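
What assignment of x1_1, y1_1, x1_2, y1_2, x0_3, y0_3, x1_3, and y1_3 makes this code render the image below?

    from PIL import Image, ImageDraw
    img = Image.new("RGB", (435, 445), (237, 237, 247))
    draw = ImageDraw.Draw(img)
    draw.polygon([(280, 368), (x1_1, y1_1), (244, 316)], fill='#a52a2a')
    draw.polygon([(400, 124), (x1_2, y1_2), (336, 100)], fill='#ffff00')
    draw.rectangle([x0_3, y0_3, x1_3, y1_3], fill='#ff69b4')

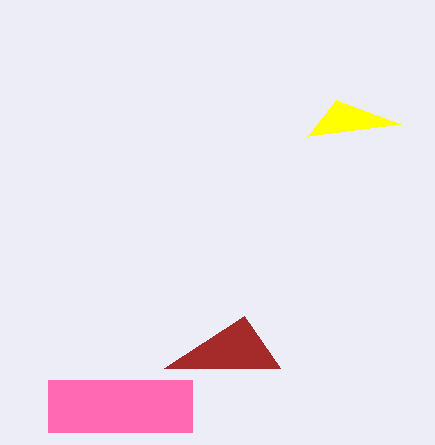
x1_1 = 164; y1_1 = 368; x1_2 = 308; y1_2 = 136; x0_3 = 48; y0_3 = 380; x1_3 = 192; y1_3 = 432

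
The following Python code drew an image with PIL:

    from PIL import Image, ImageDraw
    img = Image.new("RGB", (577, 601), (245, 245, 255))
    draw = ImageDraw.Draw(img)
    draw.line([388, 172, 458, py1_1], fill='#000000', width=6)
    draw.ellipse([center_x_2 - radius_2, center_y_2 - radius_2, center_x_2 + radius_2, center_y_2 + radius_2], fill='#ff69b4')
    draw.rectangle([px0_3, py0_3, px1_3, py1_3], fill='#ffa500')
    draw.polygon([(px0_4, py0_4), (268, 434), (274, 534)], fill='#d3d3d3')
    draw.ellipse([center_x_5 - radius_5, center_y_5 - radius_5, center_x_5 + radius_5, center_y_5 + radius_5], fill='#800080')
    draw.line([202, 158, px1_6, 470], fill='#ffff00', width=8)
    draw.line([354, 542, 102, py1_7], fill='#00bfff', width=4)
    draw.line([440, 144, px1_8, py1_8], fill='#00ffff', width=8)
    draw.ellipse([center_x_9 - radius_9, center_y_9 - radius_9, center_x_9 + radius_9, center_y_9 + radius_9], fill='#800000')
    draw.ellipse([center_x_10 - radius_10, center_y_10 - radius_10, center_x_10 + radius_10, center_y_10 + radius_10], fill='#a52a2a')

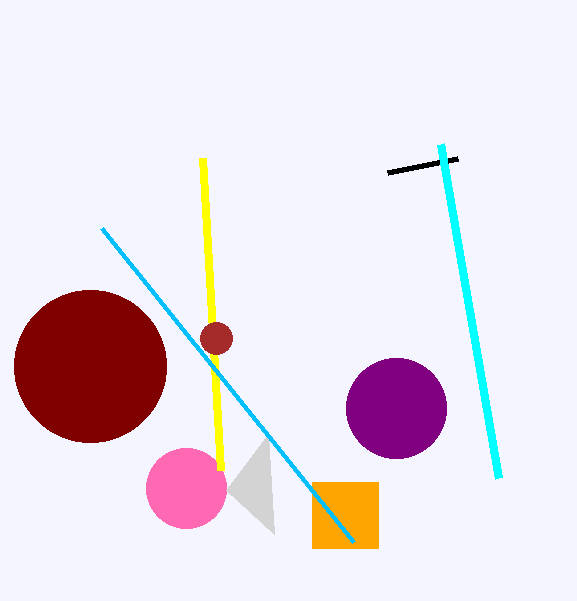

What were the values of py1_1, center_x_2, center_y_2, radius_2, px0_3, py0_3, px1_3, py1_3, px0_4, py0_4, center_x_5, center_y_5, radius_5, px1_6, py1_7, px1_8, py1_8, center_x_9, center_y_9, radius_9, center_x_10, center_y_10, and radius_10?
py1_1 = 158, center_x_2 = 186, center_y_2 = 488, radius_2 = 40, px0_3 = 312, py0_3 = 482, px1_3 = 378, py1_3 = 548, px0_4 = 226, py0_4 = 490, center_x_5 = 396, center_y_5 = 408, radius_5 = 50, px1_6 = 220, py1_7 = 228, px1_8 = 498, py1_8 = 478, center_x_9 = 90, center_y_9 = 366, radius_9 = 76, center_x_10 = 216, center_y_10 = 338, radius_10 = 16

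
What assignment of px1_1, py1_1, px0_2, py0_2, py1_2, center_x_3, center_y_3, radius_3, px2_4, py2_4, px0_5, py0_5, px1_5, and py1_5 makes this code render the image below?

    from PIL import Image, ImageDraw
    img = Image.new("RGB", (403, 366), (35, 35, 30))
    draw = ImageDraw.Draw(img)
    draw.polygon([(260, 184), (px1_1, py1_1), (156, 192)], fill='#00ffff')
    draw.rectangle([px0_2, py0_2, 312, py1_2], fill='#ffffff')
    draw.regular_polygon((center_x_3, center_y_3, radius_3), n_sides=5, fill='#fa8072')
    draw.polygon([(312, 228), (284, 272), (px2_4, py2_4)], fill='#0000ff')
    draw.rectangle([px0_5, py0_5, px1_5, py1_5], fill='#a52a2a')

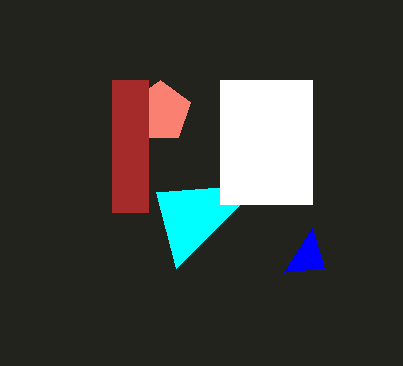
px1_1 = 176, py1_1 = 268, px0_2 = 220, py0_2 = 80, py1_2 = 204, center_x_3 = 160, center_y_3 = 112, radius_3 = 32, px2_4 = 324, py2_4 = 268, px0_5 = 112, py0_5 = 80, px1_5 = 148, py1_5 = 212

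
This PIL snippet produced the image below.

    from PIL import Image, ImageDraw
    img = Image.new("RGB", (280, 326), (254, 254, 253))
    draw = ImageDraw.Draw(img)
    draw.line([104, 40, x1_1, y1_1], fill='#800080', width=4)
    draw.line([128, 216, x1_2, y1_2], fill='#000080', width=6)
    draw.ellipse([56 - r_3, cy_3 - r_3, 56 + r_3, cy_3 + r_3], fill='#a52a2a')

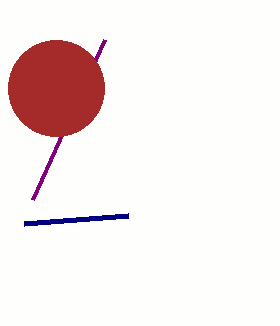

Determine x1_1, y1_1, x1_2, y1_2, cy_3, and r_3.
x1_1 = 32, y1_1 = 200, x1_2 = 24, y1_2 = 224, cy_3 = 88, r_3 = 48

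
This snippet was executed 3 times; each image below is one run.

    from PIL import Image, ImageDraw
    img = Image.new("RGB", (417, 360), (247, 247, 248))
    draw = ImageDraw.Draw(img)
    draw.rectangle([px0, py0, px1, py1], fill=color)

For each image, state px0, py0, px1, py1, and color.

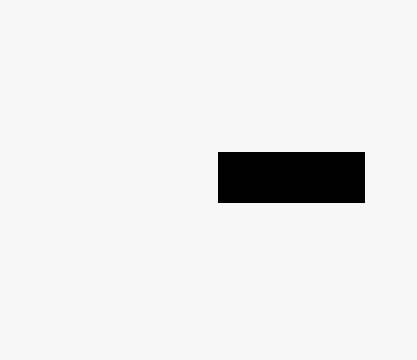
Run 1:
px0 = 218; py0 = 152; px1 = 364; py1 = 202; color = 'black'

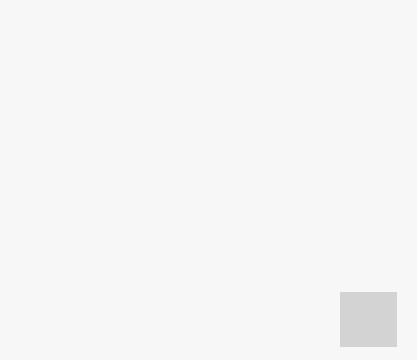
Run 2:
px0 = 340, py0 = 292, px1 = 396, py1 = 346, color = 'lightgray'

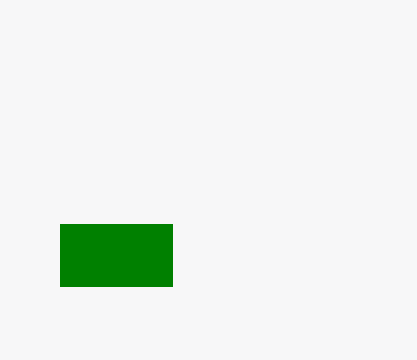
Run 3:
px0 = 60, py0 = 224, px1 = 172, py1 = 286, color = 'green'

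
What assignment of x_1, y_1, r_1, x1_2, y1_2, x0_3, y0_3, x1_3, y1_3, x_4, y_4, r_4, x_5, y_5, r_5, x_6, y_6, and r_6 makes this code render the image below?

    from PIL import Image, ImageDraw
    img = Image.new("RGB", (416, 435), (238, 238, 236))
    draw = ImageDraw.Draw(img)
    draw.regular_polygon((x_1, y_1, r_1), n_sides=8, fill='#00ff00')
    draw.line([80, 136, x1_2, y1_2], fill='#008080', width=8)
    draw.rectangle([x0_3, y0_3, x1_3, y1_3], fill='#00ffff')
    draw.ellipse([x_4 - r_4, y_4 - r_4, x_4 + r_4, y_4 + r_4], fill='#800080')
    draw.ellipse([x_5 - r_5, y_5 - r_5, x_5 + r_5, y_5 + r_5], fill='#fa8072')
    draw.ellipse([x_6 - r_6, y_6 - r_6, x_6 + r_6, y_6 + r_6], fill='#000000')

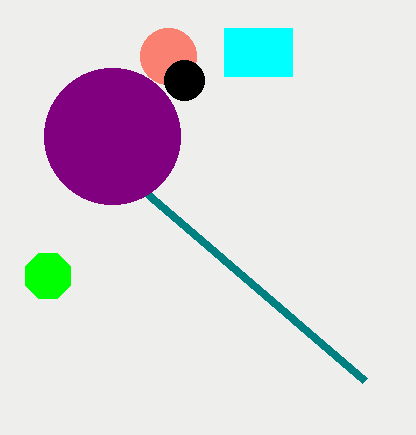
x_1 = 48
y_1 = 276
r_1 = 24
x1_2 = 364
y1_2 = 380
x0_3 = 224
y0_3 = 28
x1_3 = 292
y1_3 = 76
x_4 = 112
y_4 = 136
r_4 = 68
x_5 = 168
y_5 = 56
r_5 = 28
x_6 = 184
y_6 = 80
r_6 = 20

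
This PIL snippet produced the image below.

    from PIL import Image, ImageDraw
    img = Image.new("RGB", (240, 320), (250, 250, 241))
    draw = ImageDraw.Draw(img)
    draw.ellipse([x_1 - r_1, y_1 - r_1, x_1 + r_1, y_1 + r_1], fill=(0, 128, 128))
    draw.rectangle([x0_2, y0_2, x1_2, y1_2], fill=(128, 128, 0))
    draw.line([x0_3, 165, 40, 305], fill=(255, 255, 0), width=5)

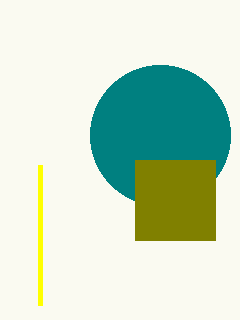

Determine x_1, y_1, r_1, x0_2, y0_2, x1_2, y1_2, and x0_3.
x_1 = 160
y_1 = 135
r_1 = 70
x0_2 = 135
y0_2 = 160
x1_2 = 215
y1_2 = 240
x0_3 = 40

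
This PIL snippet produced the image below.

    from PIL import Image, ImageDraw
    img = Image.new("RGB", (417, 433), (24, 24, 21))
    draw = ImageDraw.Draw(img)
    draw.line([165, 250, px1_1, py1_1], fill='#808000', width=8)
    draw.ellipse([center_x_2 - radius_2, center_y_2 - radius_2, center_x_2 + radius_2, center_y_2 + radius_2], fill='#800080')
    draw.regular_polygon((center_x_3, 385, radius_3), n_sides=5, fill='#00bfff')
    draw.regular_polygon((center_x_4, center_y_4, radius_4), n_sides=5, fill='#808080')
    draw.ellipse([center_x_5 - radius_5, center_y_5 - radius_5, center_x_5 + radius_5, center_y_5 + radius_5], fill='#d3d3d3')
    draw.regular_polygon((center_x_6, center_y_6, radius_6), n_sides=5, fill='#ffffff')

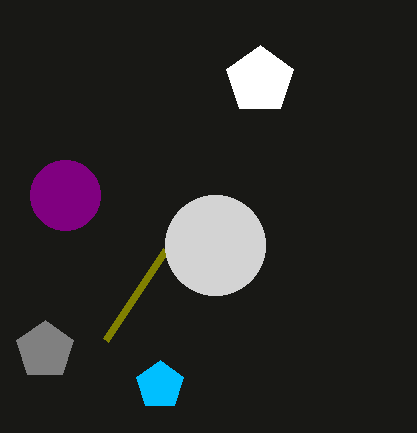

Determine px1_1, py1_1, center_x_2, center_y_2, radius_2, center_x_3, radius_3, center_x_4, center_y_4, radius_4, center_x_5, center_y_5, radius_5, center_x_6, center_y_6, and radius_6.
px1_1 = 105; py1_1 = 340; center_x_2 = 65; center_y_2 = 195; radius_2 = 35; center_x_3 = 160; radius_3 = 25; center_x_4 = 45; center_y_4 = 350; radius_4 = 30; center_x_5 = 215; center_y_5 = 245; radius_5 = 50; center_x_6 = 260; center_y_6 = 80; radius_6 = 35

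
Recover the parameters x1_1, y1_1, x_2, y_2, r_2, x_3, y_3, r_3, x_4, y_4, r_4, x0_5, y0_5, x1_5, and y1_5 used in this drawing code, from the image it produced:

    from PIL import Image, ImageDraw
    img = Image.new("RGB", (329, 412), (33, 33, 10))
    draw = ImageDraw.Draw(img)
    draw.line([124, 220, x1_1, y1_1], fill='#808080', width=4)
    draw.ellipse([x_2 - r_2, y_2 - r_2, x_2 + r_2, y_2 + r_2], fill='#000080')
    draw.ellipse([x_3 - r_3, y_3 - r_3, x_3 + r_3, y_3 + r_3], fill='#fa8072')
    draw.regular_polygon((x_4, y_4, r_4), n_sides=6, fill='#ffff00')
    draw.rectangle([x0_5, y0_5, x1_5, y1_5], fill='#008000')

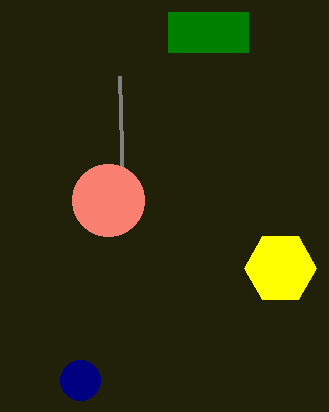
x1_1 = 120; y1_1 = 76; x_2 = 80; y_2 = 380; r_2 = 20; x_3 = 108; y_3 = 200; r_3 = 36; x_4 = 280; y_4 = 268; r_4 = 36; x0_5 = 168; y0_5 = 12; x1_5 = 248; y1_5 = 52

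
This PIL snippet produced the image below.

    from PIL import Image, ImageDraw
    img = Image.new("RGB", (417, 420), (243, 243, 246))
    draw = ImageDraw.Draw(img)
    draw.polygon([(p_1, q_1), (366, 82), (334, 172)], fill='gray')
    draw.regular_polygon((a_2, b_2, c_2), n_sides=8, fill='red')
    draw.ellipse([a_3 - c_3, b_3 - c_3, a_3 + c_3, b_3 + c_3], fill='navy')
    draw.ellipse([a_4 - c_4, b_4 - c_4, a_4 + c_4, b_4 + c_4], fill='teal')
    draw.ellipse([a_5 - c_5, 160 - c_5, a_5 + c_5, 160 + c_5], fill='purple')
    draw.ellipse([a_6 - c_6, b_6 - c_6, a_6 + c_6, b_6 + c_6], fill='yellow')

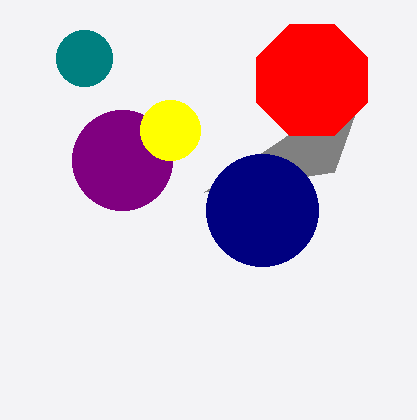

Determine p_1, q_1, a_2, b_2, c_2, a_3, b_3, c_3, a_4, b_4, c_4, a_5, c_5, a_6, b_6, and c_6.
p_1 = 204, q_1 = 192, a_2 = 312, b_2 = 80, c_2 = 60, a_3 = 262, b_3 = 210, c_3 = 56, a_4 = 84, b_4 = 58, c_4 = 28, a_5 = 122, c_5 = 50, a_6 = 170, b_6 = 130, c_6 = 30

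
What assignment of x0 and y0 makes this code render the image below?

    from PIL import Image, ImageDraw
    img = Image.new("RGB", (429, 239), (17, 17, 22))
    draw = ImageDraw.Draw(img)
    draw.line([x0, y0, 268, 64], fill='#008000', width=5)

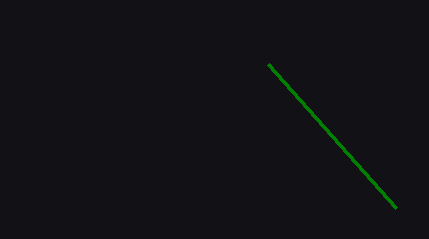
x0 = 396, y0 = 208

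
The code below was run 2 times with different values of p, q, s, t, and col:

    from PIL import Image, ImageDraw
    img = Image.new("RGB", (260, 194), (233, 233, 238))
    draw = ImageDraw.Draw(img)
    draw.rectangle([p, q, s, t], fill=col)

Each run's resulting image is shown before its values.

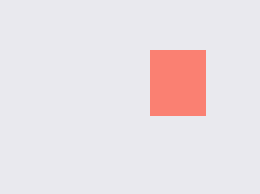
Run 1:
p = 150
q = 50
s = 205
t = 115
col = 'salmon'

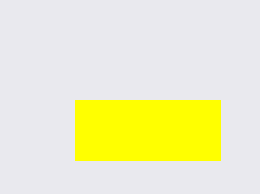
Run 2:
p = 75, q = 100, s = 220, t = 160, col = 'yellow'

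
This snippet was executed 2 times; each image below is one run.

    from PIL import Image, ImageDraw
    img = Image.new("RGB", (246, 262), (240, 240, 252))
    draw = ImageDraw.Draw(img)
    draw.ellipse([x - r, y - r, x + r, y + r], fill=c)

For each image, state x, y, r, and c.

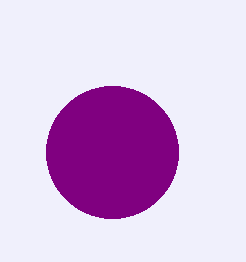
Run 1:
x = 112; y = 152; r = 66; c = 'purple'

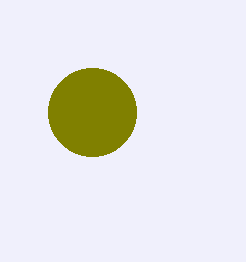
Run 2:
x = 92, y = 112, r = 44, c = 'olive'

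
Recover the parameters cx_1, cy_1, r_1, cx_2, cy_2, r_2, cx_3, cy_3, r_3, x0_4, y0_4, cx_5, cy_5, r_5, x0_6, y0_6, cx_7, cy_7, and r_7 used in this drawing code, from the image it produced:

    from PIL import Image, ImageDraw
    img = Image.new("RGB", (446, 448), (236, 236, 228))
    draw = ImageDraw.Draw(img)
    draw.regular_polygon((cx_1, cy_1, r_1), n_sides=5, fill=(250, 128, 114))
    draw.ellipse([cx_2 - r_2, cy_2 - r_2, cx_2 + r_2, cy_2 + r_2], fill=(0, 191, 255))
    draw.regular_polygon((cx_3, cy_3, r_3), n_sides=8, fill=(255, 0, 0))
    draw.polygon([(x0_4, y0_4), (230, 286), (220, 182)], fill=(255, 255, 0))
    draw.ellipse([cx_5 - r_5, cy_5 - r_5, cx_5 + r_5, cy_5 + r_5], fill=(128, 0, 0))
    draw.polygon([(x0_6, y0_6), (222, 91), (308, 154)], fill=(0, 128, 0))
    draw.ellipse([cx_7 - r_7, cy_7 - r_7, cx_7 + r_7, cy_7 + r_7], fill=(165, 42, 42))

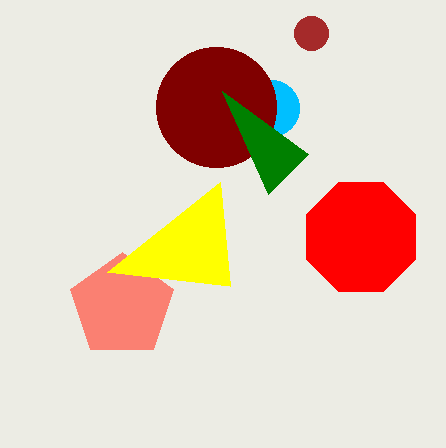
cx_1 = 122
cy_1 = 306
r_1 = 54
cx_2 = 271
cy_2 = 108
r_2 = 28
cx_3 = 361
cy_3 = 237
r_3 = 59
x0_4 = 107
y0_4 = 272
cx_5 = 216
cy_5 = 107
r_5 = 60
x0_6 = 268
y0_6 = 194
cx_7 = 311
cy_7 = 33
r_7 = 17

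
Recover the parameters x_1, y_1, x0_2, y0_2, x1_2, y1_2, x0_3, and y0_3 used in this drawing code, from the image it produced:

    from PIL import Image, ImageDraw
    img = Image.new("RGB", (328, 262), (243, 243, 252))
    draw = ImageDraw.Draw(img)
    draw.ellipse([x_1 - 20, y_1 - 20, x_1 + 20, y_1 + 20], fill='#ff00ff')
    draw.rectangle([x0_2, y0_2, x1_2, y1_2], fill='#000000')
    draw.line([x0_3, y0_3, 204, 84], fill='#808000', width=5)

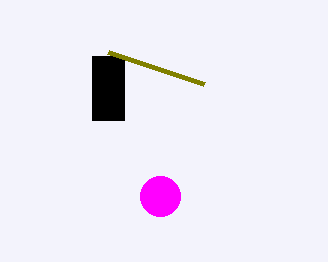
x_1 = 160
y_1 = 196
x0_2 = 92
y0_2 = 56
x1_2 = 124
y1_2 = 120
x0_3 = 108
y0_3 = 52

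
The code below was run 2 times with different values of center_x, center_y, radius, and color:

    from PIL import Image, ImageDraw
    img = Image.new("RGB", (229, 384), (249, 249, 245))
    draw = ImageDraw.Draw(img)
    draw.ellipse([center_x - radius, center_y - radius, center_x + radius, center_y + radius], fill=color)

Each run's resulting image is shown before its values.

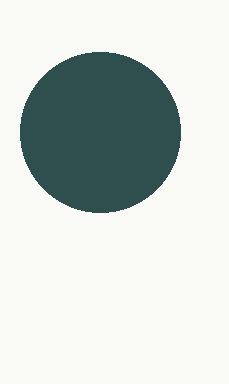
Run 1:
center_x = 100, center_y = 132, radius = 80, color = 'darkslategray'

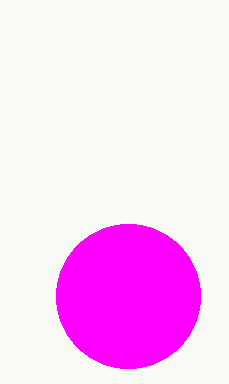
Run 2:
center_x = 128, center_y = 296, radius = 72, color = 'magenta'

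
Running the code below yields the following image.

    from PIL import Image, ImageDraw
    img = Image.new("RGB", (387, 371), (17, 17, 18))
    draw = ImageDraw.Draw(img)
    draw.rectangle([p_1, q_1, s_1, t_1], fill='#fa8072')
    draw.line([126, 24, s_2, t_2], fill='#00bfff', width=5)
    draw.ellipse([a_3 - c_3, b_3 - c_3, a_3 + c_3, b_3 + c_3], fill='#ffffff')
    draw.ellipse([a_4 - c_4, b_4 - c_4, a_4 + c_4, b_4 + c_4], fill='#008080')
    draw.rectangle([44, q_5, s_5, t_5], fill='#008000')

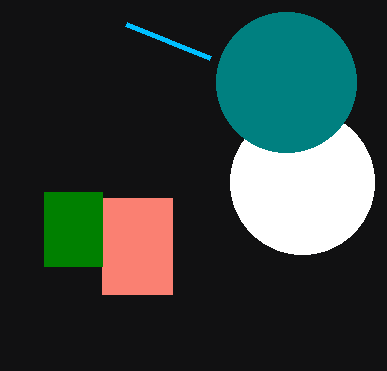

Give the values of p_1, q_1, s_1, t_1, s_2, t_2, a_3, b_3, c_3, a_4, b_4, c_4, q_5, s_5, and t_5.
p_1 = 102
q_1 = 198
s_1 = 172
t_1 = 294
s_2 = 210
t_2 = 58
a_3 = 302
b_3 = 182
c_3 = 72
a_4 = 286
b_4 = 82
c_4 = 70
q_5 = 192
s_5 = 102
t_5 = 266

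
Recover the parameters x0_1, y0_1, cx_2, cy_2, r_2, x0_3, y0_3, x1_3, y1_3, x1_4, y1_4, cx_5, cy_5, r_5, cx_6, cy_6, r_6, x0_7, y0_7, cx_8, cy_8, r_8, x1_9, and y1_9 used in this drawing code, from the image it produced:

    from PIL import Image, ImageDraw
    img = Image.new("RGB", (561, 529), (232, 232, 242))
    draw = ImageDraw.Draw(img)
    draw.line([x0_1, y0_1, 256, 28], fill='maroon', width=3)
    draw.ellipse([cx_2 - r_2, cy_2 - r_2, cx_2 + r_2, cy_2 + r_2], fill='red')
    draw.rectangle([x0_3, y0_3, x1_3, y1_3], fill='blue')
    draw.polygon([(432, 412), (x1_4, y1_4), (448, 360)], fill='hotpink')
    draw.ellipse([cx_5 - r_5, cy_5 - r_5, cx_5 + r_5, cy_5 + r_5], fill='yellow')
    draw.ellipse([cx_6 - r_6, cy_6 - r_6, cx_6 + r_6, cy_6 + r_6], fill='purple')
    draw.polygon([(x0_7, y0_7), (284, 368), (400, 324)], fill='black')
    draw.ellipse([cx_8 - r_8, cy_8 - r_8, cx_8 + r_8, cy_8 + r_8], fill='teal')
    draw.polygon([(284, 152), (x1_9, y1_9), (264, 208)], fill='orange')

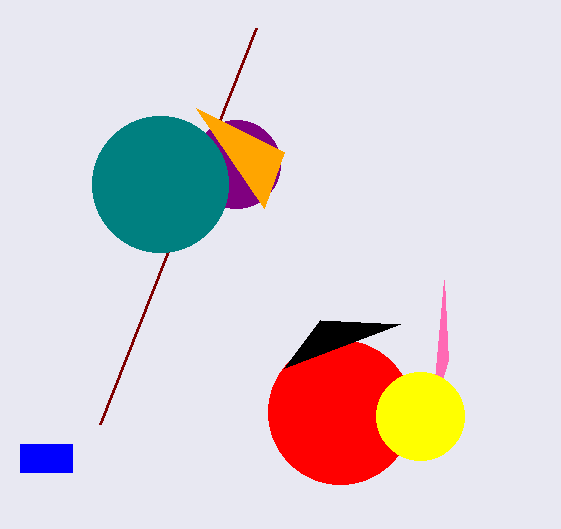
x0_1 = 100; y0_1 = 424; cx_2 = 340; cy_2 = 412; r_2 = 72; x0_3 = 20; y0_3 = 444; x1_3 = 72; y1_3 = 472; x1_4 = 444; y1_4 = 280; cx_5 = 420; cy_5 = 416; r_5 = 44; cx_6 = 236; cy_6 = 164; r_6 = 44; x0_7 = 320; y0_7 = 320; cx_8 = 160; cy_8 = 184; r_8 = 68; x1_9 = 196; y1_9 = 108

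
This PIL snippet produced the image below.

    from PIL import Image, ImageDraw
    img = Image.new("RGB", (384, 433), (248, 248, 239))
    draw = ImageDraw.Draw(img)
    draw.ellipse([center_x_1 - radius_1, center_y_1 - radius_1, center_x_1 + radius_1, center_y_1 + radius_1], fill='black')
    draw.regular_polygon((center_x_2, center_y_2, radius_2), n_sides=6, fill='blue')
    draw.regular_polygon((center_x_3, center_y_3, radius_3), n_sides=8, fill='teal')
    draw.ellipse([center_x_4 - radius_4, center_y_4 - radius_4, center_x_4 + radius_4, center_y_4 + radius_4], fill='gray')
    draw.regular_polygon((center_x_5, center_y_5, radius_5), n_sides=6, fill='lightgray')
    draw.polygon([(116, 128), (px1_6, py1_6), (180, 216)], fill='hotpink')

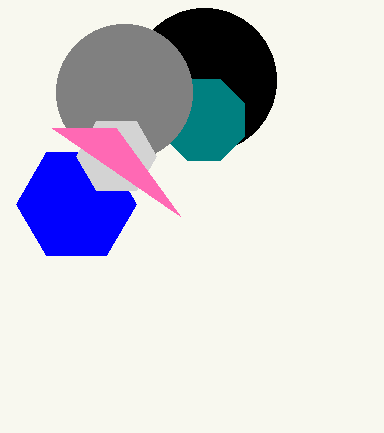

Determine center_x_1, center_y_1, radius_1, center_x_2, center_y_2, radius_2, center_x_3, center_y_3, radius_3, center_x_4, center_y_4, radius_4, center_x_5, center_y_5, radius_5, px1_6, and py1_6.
center_x_1 = 204
center_y_1 = 80
radius_1 = 72
center_x_2 = 76
center_y_2 = 204
radius_2 = 60
center_x_3 = 204
center_y_3 = 120
radius_3 = 44
center_x_4 = 124
center_y_4 = 92
radius_4 = 68
center_x_5 = 116
center_y_5 = 156
radius_5 = 40
px1_6 = 52
py1_6 = 128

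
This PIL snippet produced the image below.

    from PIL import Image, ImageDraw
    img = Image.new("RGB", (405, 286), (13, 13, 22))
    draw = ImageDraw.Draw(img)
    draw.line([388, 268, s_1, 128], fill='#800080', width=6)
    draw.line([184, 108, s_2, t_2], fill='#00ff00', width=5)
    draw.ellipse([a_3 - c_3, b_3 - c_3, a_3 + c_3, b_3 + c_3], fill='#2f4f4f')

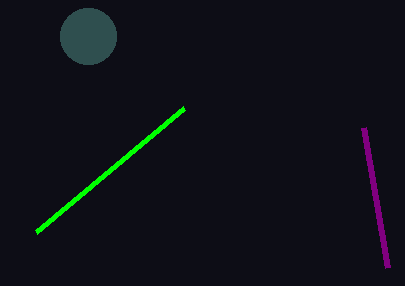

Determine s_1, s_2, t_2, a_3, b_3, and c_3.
s_1 = 364
s_2 = 36
t_2 = 232
a_3 = 88
b_3 = 36
c_3 = 28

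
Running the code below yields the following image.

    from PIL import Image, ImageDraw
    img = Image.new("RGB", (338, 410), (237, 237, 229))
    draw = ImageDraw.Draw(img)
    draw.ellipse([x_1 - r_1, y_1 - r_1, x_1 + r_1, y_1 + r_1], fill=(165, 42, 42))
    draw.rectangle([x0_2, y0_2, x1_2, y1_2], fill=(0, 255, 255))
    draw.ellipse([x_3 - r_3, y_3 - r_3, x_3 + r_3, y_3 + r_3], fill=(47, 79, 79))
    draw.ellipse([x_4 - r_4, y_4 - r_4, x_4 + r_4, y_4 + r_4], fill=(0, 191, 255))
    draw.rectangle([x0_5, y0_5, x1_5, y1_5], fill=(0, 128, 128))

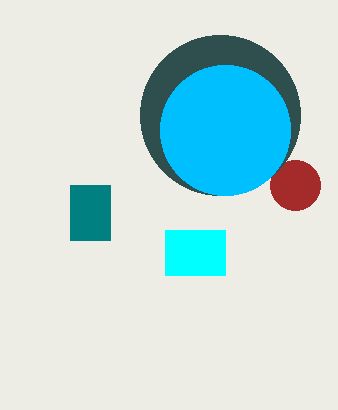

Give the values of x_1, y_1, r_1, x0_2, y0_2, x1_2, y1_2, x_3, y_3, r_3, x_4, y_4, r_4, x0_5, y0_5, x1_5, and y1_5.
x_1 = 295
y_1 = 185
r_1 = 25
x0_2 = 165
y0_2 = 230
x1_2 = 225
y1_2 = 275
x_3 = 220
y_3 = 115
r_3 = 80
x_4 = 225
y_4 = 130
r_4 = 65
x0_5 = 70
y0_5 = 185
x1_5 = 110
y1_5 = 240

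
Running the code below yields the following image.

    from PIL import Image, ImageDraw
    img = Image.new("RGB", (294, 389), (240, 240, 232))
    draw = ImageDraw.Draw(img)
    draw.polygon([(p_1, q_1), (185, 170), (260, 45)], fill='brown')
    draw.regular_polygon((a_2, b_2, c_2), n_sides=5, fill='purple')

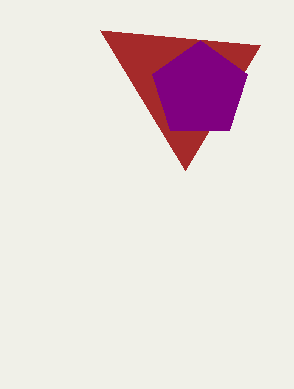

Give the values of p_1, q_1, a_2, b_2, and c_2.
p_1 = 100
q_1 = 30
a_2 = 200
b_2 = 90
c_2 = 50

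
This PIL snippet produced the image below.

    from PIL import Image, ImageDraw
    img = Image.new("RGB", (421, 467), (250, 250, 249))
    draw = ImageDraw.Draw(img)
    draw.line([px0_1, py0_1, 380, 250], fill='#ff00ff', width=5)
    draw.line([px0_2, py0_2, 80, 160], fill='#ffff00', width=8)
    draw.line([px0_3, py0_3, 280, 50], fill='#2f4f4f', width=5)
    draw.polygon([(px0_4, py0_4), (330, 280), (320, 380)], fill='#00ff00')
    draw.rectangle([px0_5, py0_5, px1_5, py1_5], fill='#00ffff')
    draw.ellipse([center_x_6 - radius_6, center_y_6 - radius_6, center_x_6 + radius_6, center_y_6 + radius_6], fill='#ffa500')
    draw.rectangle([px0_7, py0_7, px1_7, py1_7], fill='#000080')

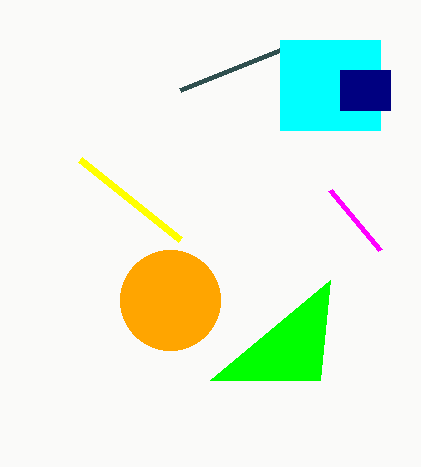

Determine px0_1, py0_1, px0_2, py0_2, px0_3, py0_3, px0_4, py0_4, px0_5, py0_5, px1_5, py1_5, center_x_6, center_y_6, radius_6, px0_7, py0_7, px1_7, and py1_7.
px0_1 = 330; py0_1 = 190; px0_2 = 180; py0_2 = 240; px0_3 = 180; py0_3 = 90; px0_4 = 210; py0_4 = 380; px0_5 = 280; py0_5 = 40; px1_5 = 380; py1_5 = 130; center_x_6 = 170; center_y_6 = 300; radius_6 = 50; px0_7 = 340; py0_7 = 70; px1_7 = 390; py1_7 = 110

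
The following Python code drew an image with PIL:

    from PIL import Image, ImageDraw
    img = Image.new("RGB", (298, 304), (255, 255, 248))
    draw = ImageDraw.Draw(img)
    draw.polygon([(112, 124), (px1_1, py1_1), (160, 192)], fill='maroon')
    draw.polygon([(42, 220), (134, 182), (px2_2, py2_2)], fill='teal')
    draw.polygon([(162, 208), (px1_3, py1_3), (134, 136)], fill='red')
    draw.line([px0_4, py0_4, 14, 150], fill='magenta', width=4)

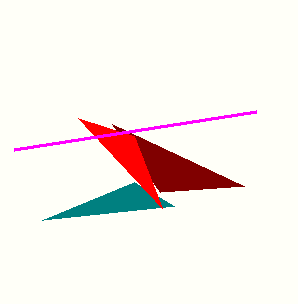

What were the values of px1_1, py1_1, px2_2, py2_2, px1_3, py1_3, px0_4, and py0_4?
px1_1 = 244
py1_1 = 186
px2_2 = 174
py2_2 = 206
px1_3 = 78
py1_3 = 118
px0_4 = 256
py0_4 = 112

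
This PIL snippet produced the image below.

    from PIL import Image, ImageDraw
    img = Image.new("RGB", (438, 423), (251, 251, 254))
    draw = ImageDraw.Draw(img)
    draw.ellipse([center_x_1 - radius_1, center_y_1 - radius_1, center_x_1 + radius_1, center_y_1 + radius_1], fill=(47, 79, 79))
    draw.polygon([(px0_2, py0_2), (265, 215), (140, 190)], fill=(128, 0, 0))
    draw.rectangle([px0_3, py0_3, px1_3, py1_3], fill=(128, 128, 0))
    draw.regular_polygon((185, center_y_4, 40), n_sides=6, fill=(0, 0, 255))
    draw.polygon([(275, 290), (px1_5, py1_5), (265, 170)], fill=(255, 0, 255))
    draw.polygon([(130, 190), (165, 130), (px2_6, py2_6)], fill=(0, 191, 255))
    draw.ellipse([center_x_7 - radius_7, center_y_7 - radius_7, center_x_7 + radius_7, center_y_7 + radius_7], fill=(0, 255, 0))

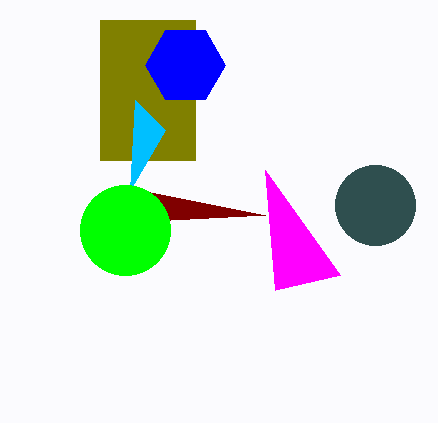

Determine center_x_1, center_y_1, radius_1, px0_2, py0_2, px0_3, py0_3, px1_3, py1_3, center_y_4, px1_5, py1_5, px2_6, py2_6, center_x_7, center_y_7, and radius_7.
center_x_1 = 375, center_y_1 = 205, radius_1 = 40, px0_2 = 170, py0_2 = 220, px0_3 = 100, py0_3 = 20, px1_3 = 195, py1_3 = 160, center_y_4 = 65, px1_5 = 340, py1_5 = 275, px2_6 = 135, py2_6 = 100, center_x_7 = 125, center_y_7 = 230, radius_7 = 45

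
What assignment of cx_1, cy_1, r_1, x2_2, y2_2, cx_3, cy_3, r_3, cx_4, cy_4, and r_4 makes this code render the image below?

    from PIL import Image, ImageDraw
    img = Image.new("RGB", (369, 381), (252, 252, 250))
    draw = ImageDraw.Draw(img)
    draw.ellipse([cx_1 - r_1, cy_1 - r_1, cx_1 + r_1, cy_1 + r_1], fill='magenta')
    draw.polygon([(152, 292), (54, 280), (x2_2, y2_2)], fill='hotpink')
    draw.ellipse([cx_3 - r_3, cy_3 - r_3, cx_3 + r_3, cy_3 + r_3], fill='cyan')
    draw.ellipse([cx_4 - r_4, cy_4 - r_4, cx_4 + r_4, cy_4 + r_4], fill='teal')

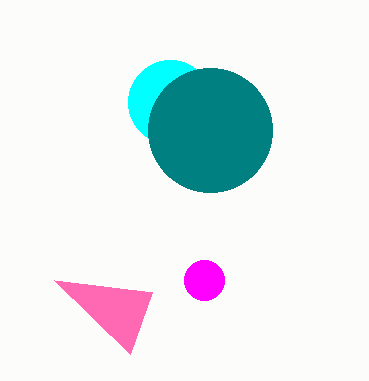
cx_1 = 204, cy_1 = 280, r_1 = 20, x2_2 = 130, y2_2 = 354, cx_3 = 170, cy_3 = 102, r_3 = 42, cx_4 = 210, cy_4 = 130, r_4 = 62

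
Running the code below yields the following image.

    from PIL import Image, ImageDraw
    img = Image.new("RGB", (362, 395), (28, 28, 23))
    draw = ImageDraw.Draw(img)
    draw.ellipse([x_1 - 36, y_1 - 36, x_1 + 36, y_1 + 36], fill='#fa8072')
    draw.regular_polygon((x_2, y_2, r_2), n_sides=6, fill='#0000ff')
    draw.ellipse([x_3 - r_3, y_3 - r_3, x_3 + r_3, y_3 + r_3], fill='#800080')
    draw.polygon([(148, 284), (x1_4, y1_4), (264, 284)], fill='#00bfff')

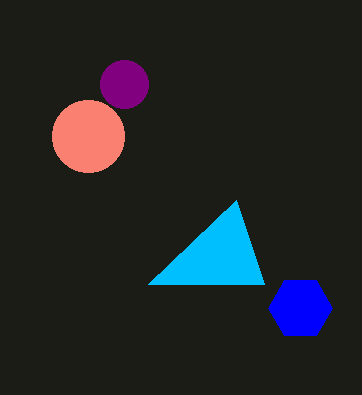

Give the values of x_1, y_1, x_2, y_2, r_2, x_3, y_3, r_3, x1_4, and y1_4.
x_1 = 88
y_1 = 136
x_2 = 300
y_2 = 308
r_2 = 32
x_3 = 124
y_3 = 84
r_3 = 24
x1_4 = 236
y1_4 = 200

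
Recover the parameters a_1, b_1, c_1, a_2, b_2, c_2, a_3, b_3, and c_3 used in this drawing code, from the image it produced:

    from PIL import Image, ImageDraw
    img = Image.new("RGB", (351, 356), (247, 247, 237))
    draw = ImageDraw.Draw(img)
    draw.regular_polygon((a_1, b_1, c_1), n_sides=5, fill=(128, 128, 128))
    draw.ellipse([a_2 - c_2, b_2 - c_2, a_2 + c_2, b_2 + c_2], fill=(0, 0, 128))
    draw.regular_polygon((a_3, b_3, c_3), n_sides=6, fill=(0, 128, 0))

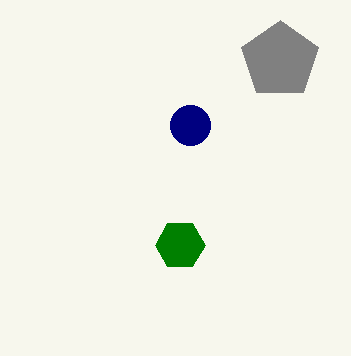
a_1 = 280; b_1 = 60; c_1 = 40; a_2 = 190; b_2 = 125; c_2 = 20; a_3 = 180; b_3 = 245; c_3 = 25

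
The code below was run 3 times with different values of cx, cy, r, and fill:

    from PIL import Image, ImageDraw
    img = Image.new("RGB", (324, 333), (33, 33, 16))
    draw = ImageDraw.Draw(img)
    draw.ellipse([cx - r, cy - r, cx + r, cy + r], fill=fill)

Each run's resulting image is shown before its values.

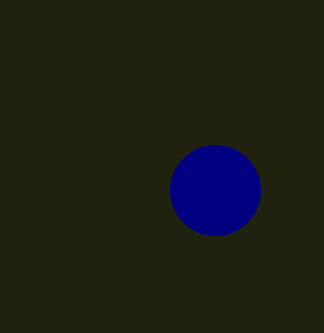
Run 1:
cx = 215; cy = 190; r = 45; fill = 'navy'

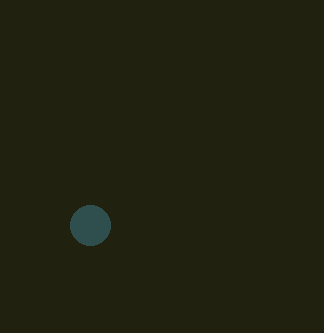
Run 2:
cx = 90
cy = 225
r = 20
fill = 'darkslategray'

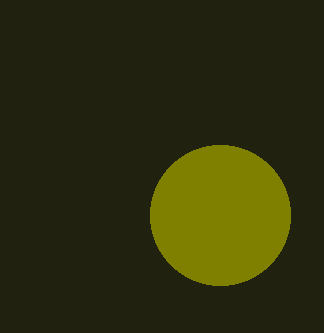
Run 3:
cx = 220
cy = 215
r = 70
fill = 'olive'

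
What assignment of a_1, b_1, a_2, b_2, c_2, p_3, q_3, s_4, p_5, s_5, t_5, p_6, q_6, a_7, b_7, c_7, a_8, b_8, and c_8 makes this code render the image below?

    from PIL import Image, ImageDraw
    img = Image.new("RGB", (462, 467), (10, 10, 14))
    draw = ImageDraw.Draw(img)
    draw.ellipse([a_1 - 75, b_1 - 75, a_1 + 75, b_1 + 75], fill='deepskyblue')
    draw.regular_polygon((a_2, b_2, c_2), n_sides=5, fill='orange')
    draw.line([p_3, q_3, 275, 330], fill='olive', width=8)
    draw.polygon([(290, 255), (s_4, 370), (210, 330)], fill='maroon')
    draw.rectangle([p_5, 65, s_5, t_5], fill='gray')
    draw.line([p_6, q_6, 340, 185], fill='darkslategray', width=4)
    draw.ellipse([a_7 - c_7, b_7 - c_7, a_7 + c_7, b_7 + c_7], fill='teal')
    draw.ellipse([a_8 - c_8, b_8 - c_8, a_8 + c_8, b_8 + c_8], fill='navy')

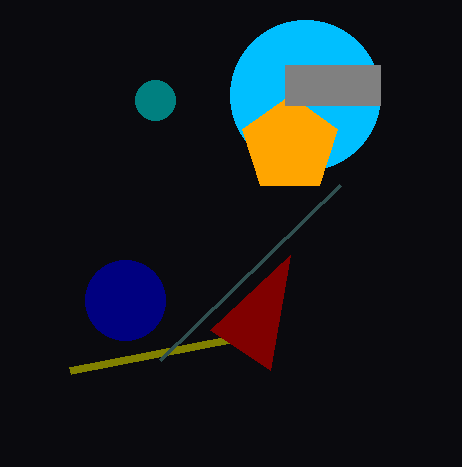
a_1 = 305; b_1 = 95; a_2 = 290; b_2 = 145; c_2 = 50; p_3 = 70; q_3 = 370; s_4 = 270; p_5 = 285; s_5 = 380; t_5 = 105; p_6 = 160; q_6 = 360; a_7 = 155; b_7 = 100; c_7 = 20; a_8 = 125; b_8 = 300; c_8 = 40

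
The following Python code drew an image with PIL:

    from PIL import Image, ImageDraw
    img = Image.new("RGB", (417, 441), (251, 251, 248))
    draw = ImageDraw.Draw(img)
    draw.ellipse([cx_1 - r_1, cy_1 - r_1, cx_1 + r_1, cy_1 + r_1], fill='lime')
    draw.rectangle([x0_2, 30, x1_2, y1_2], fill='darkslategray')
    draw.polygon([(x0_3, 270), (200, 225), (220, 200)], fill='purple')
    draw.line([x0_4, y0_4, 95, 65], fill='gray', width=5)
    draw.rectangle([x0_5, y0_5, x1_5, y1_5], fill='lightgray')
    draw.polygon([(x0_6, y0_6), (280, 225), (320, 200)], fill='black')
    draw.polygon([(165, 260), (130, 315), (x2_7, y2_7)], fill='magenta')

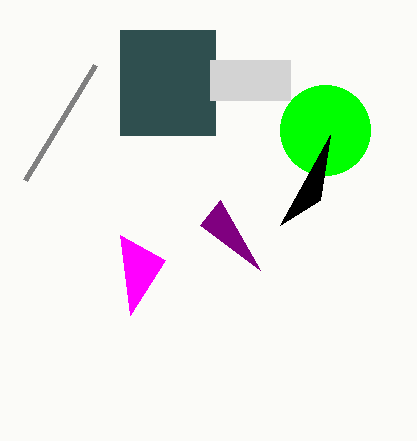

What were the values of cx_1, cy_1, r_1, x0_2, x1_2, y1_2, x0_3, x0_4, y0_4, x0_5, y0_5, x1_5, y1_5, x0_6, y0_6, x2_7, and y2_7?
cx_1 = 325, cy_1 = 130, r_1 = 45, x0_2 = 120, x1_2 = 215, y1_2 = 135, x0_3 = 260, x0_4 = 25, y0_4 = 180, x0_5 = 210, y0_5 = 60, x1_5 = 290, y1_5 = 100, x0_6 = 330, y0_6 = 135, x2_7 = 120, y2_7 = 235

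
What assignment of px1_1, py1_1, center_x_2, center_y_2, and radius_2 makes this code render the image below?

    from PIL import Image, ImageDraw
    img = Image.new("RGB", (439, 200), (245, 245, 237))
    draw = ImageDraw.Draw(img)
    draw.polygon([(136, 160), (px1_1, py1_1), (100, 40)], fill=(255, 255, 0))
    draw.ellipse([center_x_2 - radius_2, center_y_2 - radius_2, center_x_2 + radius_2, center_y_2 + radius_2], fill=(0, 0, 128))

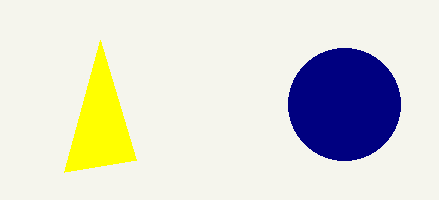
px1_1 = 64, py1_1 = 172, center_x_2 = 344, center_y_2 = 104, radius_2 = 56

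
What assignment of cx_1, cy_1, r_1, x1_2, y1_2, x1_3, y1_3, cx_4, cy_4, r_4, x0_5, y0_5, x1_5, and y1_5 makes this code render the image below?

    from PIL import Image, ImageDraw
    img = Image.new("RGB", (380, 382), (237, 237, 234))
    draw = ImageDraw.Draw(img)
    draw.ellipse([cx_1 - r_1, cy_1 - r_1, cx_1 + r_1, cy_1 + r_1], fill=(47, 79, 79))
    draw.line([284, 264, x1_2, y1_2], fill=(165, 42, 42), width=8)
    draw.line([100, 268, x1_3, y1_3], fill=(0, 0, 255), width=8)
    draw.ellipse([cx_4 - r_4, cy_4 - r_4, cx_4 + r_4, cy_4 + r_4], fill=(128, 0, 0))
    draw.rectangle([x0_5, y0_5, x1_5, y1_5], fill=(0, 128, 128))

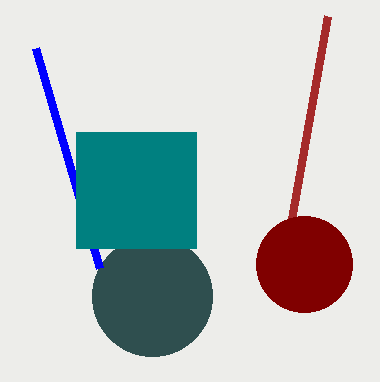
cx_1 = 152
cy_1 = 296
r_1 = 60
x1_2 = 328
y1_2 = 16
x1_3 = 36
y1_3 = 48
cx_4 = 304
cy_4 = 264
r_4 = 48
x0_5 = 76
y0_5 = 132
x1_5 = 196
y1_5 = 248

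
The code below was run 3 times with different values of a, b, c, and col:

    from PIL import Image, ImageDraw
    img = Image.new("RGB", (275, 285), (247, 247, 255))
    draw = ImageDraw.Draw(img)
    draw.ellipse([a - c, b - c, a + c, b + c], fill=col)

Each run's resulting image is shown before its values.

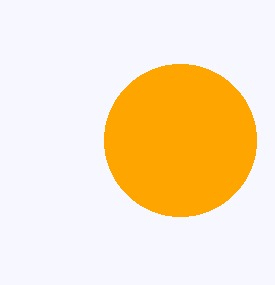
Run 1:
a = 180
b = 140
c = 76
col = 'orange'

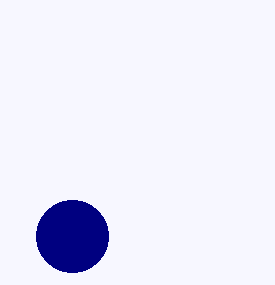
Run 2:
a = 72
b = 236
c = 36
col = 'navy'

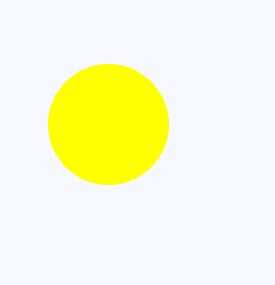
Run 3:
a = 108
b = 124
c = 60
col = 'yellow'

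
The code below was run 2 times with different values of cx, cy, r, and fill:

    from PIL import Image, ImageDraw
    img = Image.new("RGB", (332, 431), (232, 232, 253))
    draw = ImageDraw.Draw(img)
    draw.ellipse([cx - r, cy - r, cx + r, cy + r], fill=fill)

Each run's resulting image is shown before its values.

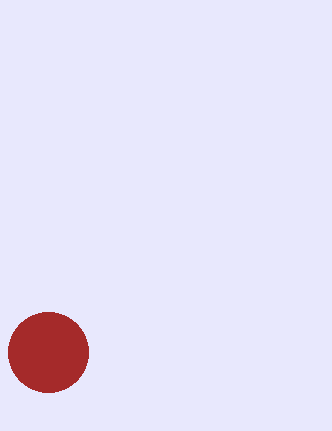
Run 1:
cx = 48
cy = 352
r = 40
fill = 'brown'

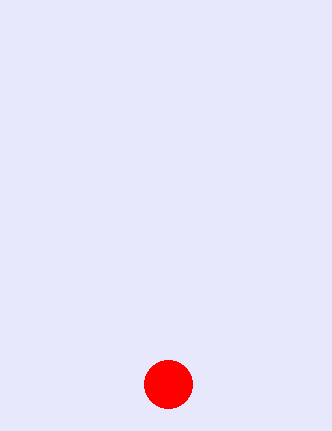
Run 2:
cx = 168
cy = 384
r = 24
fill = 'red'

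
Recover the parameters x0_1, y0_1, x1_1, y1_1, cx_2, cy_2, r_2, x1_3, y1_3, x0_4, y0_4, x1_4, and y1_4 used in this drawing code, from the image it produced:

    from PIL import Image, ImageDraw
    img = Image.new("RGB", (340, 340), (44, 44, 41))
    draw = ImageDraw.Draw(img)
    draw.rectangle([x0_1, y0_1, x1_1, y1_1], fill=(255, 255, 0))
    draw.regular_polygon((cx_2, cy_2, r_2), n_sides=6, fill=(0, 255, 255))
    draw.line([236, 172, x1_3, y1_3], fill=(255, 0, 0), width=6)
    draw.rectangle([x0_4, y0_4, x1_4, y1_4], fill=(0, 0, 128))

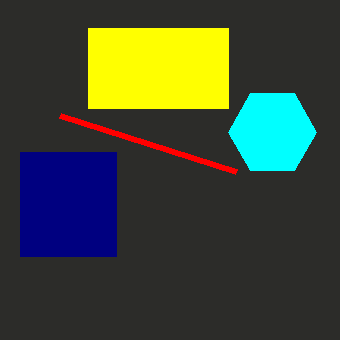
x0_1 = 88
y0_1 = 28
x1_1 = 228
y1_1 = 108
cx_2 = 272
cy_2 = 132
r_2 = 44
x1_3 = 60
y1_3 = 116
x0_4 = 20
y0_4 = 152
x1_4 = 116
y1_4 = 256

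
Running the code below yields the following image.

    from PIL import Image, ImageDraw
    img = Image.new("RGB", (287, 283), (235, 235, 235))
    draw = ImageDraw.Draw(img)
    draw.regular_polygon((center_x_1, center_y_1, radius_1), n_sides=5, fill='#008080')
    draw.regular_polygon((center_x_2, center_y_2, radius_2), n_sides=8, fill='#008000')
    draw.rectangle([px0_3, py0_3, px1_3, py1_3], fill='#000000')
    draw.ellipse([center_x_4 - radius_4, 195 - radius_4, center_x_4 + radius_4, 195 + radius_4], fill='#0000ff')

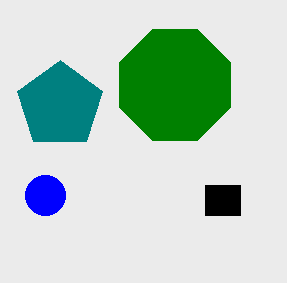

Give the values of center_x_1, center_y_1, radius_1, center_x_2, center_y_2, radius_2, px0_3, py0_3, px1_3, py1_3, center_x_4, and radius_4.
center_x_1 = 60
center_y_1 = 105
radius_1 = 45
center_x_2 = 175
center_y_2 = 85
radius_2 = 60
px0_3 = 205
py0_3 = 185
px1_3 = 240
py1_3 = 215
center_x_4 = 45
radius_4 = 20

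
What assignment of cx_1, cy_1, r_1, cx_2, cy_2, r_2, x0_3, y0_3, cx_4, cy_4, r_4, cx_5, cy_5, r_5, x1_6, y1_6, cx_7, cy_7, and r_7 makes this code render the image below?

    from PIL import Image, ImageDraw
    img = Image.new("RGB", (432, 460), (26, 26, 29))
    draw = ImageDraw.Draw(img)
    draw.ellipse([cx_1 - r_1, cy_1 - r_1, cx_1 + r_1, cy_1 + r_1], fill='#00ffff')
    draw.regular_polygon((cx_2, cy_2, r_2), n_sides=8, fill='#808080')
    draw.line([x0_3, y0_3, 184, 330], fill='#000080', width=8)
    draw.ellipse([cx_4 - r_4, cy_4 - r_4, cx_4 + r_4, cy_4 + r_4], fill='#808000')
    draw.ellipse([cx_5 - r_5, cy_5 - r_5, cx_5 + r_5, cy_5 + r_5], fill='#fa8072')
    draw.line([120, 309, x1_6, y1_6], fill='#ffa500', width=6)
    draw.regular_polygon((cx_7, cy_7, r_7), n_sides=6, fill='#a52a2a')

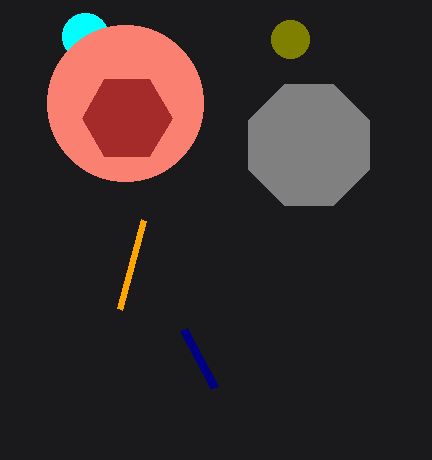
cx_1 = 85; cy_1 = 36; r_1 = 23; cx_2 = 309; cy_2 = 145; r_2 = 65; x0_3 = 215; y0_3 = 388; cx_4 = 290; cy_4 = 39; r_4 = 19; cx_5 = 125; cy_5 = 103; r_5 = 78; x1_6 = 144; y1_6 = 220; cx_7 = 127; cy_7 = 118; r_7 = 45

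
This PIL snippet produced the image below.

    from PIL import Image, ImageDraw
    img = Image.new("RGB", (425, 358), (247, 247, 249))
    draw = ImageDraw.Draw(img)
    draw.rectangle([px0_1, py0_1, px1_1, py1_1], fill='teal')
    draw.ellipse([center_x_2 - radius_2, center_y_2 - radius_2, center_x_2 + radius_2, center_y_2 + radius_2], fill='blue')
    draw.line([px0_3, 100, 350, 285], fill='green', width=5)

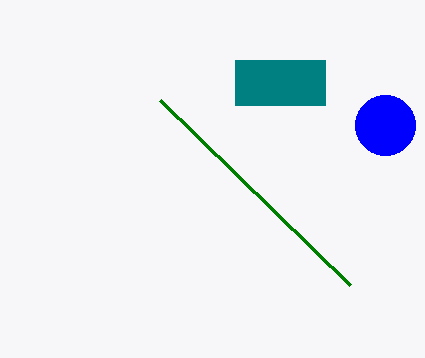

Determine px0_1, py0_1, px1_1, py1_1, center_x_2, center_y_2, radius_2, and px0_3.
px0_1 = 235, py0_1 = 60, px1_1 = 325, py1_1 = 105, center_x_2 = 385, center_y_2 = 125, radius_2 = 30, px0_3 = 160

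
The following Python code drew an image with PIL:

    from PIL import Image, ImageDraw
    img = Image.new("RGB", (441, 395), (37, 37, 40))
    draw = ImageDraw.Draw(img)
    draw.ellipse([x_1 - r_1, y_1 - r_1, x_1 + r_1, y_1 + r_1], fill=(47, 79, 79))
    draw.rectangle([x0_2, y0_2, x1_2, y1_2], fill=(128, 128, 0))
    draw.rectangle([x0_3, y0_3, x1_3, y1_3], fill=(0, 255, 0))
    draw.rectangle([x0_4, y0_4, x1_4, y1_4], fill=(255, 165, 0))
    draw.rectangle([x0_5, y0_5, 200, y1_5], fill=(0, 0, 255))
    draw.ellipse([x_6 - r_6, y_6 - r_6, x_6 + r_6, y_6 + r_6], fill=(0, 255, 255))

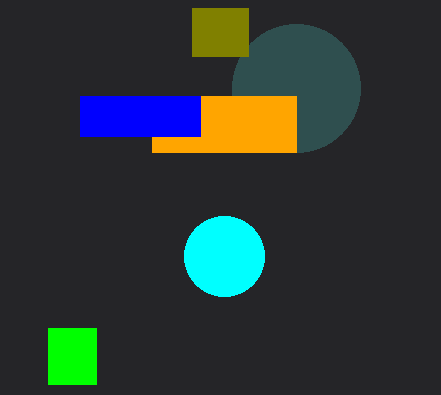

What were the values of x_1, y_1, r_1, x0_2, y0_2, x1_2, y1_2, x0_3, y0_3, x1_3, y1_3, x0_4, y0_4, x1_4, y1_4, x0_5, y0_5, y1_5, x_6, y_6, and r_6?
x_1 = 296, y_1 = 88, r_1 = 64, x0_2 = 192, y0_2 = 8, x1_2 = 248, y1_2 = 56, x0_3 = 48, y0_3 = 328, x1_3 = 96, y1_3 = 384, x0_4 = 152, y0_4 = 96, x1_4 = 296, y1_4 = 152, x0_5 = 80, y0_5 = 96, y1_5 = 136, x_6 = 224, y_6 = 256, r_6 = 40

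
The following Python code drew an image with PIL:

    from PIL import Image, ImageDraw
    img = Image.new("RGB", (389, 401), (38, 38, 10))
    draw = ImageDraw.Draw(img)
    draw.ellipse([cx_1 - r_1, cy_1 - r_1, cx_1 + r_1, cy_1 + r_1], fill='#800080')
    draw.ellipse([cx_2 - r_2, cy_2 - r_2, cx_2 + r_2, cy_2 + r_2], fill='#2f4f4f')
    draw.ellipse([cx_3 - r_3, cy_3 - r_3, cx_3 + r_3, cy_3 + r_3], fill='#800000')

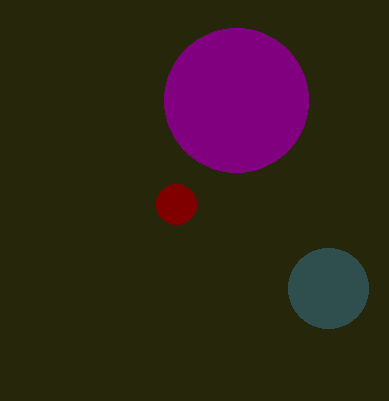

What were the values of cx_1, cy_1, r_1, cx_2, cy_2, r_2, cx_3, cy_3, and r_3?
cx_1 = 236, cy_1 = 100, r_1 = 72, cx_2 = 328, cy_2 = 288, r_2 = 40, cx_3 = 176, cy_3 = 204, r_3 = 20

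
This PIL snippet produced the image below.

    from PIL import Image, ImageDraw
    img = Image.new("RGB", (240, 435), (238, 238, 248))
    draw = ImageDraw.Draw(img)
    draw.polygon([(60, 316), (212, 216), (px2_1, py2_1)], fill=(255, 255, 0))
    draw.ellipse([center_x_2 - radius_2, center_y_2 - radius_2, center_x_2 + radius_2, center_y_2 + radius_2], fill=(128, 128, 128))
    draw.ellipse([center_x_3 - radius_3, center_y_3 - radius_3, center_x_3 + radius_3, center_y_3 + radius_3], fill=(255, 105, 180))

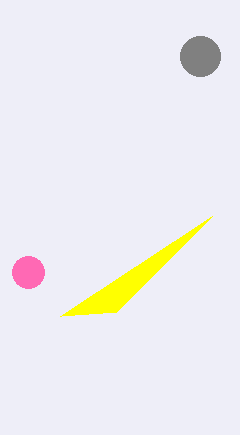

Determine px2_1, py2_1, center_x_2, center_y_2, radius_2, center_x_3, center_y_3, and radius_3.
px2_1 = 116, py2_1 = 312, center_x_2 = 200, center_y_2 = 56, radius_2 = 20, center_x_3 = 28, center_y_3 = 272, radius_3 = 16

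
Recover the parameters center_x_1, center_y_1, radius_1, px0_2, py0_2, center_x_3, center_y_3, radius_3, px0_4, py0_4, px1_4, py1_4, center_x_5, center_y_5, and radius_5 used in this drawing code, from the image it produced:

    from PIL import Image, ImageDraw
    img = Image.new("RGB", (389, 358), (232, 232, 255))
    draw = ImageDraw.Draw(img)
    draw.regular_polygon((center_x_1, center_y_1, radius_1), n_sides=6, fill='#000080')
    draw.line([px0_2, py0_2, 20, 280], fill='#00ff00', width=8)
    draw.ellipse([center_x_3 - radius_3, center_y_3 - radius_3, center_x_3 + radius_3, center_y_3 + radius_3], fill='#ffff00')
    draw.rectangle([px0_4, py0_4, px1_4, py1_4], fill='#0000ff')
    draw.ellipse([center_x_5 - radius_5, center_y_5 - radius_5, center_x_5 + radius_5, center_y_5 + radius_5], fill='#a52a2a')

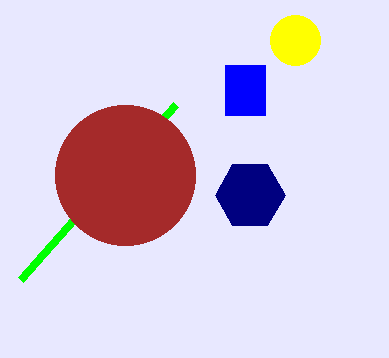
center_x_1 = 250, center_y_1 = 195, radius_1 = 35, px0_2 = 175, py0_2 = 105, center_x_3 = 295, center_y_3 = 40, radius_3 = 25, px0_4 = 225, py0_4 = 65, px1_4 = 265, py1_4 = 115, center_x_5 = 125, center_y_5 = 175, radius_5 = 70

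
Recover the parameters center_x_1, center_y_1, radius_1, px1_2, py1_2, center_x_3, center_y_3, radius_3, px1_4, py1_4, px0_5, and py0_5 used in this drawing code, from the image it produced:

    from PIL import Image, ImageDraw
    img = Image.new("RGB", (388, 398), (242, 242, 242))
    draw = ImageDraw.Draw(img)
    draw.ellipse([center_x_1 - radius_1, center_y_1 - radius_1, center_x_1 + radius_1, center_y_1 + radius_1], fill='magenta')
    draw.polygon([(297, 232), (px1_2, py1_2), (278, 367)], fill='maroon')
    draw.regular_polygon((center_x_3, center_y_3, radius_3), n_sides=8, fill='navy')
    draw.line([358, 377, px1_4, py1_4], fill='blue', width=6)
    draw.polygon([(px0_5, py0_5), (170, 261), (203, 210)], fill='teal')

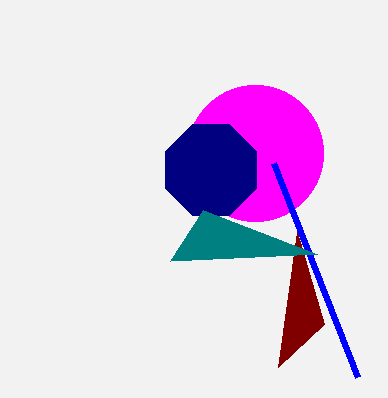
center_x_1 = 255, center_y_1 = 153, radius_1 = 68, px1_2 = 324, py1_2 = 324, center_x_3 = 211, center_y_3 = 170, radius_3 = 49, px1_4 = 274, py1_4 = 163, px0_5 = 317, py0_5 = 254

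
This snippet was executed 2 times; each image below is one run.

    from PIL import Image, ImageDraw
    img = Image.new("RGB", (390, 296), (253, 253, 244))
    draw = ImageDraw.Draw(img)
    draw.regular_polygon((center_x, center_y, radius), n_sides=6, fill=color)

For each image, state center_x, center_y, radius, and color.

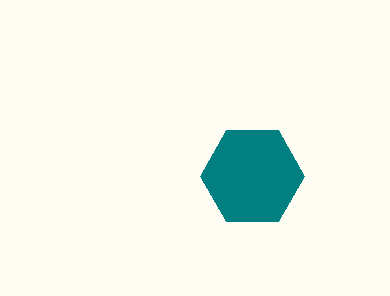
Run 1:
center_x = 252, center_y = 176, radius = 52, color = 'teal'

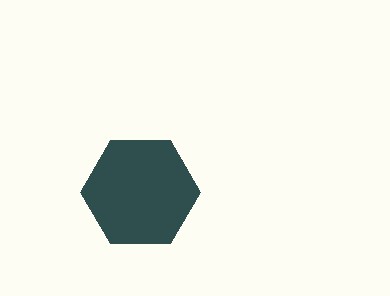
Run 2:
center_x = 140; center_y = 192; radius = 60; color = 'darkslategray'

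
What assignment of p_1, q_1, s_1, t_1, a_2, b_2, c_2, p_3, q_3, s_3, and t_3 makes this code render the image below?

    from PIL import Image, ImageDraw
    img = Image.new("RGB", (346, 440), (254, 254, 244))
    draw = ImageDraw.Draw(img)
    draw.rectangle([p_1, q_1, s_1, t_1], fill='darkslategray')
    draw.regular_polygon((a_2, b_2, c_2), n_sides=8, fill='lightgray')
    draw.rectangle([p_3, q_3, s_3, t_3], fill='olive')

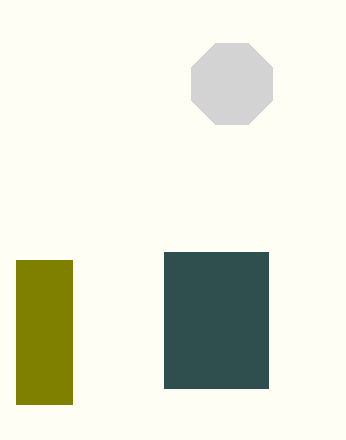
p_1 = 164
q_1 = 252
s_1 = 268
t_1 = 388
a_2 = 232
b_2 = 84
c_2 = 44
p_3 = 16
q_3 = 260
s_3 = 72
t_3 = 404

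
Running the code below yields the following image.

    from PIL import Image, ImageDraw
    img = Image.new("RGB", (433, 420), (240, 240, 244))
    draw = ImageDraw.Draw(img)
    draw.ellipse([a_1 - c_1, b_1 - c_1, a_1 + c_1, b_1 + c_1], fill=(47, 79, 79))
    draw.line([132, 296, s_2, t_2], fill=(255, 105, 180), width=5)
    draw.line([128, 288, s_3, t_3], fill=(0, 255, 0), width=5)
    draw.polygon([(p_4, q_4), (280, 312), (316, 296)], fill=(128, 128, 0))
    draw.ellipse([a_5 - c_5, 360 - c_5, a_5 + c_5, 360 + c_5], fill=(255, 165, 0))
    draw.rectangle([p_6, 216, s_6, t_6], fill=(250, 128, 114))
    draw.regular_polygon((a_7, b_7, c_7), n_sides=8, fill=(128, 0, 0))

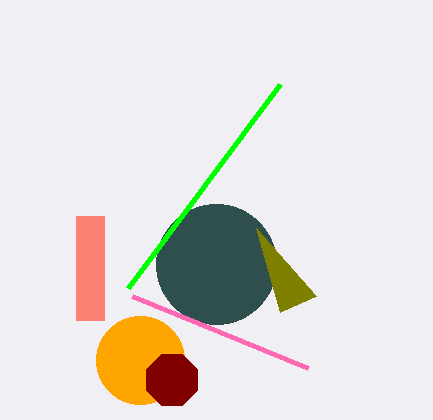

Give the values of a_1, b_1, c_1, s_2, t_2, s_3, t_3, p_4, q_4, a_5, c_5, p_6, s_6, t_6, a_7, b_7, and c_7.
a_1 = 216; b_1 = 264; c_1 = 60; s_2 = 308; t_2 = 368; s_3 = 280; t_3 = 84; p_4 = 256; q_4 = 228; a_5 = 140; c_5 = 44; p_6 = 76; s_6 = 104; t_6 = 320; a_7 = 172; b_7 = 380; c_7 = 28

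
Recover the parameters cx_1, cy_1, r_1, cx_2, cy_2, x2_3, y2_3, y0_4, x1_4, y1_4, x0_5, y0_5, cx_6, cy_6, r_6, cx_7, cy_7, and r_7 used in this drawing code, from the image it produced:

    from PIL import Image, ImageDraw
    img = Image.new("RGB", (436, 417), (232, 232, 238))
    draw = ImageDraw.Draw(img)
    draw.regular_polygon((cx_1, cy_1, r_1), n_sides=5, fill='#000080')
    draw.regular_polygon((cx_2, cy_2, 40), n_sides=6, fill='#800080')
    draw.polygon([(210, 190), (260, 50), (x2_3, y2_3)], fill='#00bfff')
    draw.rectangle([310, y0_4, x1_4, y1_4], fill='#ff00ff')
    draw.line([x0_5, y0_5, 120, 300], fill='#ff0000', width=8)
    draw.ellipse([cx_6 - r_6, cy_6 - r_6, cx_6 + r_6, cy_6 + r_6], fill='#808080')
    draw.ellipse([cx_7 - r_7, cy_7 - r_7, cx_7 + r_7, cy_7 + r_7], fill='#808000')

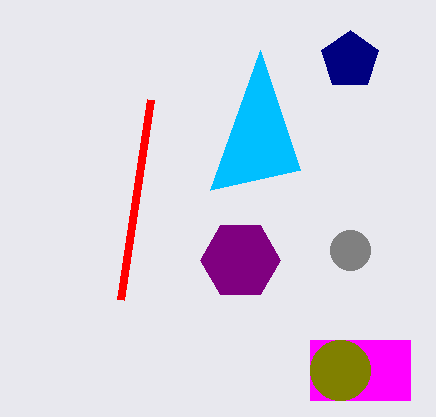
cx_1 = 350; cy_1 = 60; r_1 = 30; cx_2 = 240; cy_2 = 260; x2_3 = 300; y2_3 = 170; y0_4 = 340; x1_4 = 410; y1_4 = 400; x0_5 = 150; y0_5 = 100; cx_6 = 350; cy_6 = 250; r_6 = 20; cx_7 = 340; cy_7 = 370; r_7 = 30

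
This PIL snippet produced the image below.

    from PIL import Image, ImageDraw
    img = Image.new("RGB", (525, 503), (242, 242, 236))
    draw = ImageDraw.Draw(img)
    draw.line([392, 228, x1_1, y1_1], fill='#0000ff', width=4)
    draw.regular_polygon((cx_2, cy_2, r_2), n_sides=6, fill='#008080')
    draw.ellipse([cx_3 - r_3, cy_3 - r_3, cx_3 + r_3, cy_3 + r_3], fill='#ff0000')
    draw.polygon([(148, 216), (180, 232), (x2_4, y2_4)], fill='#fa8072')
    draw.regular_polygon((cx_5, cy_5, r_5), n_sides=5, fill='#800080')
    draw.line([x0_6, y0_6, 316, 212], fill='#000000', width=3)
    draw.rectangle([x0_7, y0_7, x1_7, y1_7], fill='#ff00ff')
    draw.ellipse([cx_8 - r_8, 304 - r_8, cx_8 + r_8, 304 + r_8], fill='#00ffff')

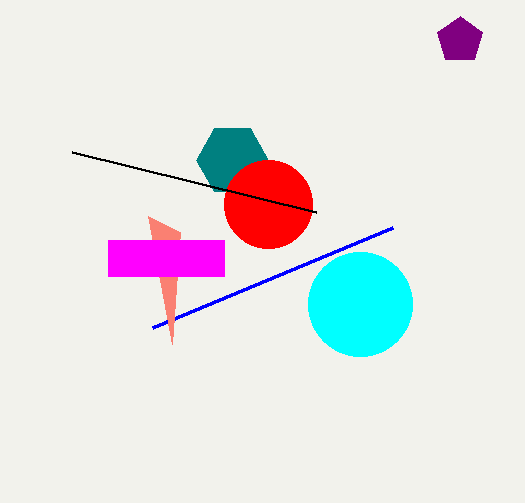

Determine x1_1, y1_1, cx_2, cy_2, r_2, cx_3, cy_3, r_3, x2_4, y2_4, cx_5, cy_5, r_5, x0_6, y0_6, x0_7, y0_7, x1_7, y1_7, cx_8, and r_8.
x1_1 = 152; y1_1 = 328; cx_2 = 232; cy_2 = 160; r_2 = 36; cx_3 = 268; cy_3 = 204; r_3 = 44; x2_4 = 172; y2_4 = 344; cx_5 = 460; cy_5 = 40; r_5 = 24; x0_6 = 72; y0_6 = 152; x0_7 = 108; y0_7 = 240; x1_7 = 224; y1_7 = 276; cx_8 = 360; r_8 = 52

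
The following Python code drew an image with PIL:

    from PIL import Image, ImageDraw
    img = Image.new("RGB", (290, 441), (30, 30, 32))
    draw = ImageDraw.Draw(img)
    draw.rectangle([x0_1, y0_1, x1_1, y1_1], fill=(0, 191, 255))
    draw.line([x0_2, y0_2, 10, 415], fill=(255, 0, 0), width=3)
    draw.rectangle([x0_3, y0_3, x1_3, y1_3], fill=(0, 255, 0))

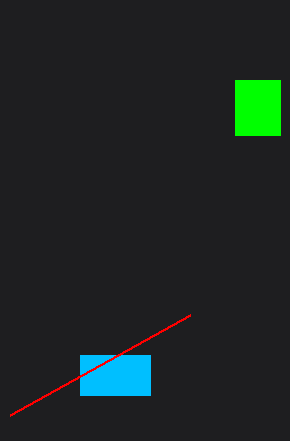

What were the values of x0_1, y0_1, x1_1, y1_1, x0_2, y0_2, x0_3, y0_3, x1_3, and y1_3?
x0_1 = 80
y0_1 = 355
x1_1 = 150
y1_1 = 395
x0_2 = 190
y0_2 = 315
x0_3 = 235
y0_3 = 80
x1_3 = 280
y1_3 = 135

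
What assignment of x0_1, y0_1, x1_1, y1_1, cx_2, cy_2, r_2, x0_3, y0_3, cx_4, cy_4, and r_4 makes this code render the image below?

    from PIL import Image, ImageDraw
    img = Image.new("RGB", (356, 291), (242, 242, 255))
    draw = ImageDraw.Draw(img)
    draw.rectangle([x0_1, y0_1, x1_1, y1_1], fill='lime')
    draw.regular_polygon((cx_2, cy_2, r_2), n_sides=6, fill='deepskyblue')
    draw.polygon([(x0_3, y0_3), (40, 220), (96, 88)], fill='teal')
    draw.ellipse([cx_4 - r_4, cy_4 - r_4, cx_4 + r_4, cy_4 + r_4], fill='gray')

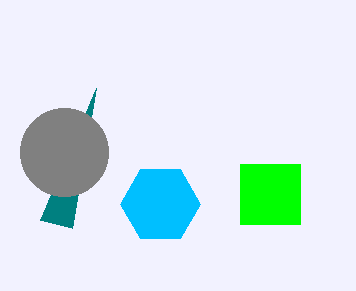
x0_1 = 240, y0_1 = 164, x1_1 = 300, y1_1 = 224, cx_2 = 160, cy_2 = 204, r_2 = 40, x0_3 = 72, y0_3 = 228, cx_4 = 64, cy_4 = 152, r_4 = 44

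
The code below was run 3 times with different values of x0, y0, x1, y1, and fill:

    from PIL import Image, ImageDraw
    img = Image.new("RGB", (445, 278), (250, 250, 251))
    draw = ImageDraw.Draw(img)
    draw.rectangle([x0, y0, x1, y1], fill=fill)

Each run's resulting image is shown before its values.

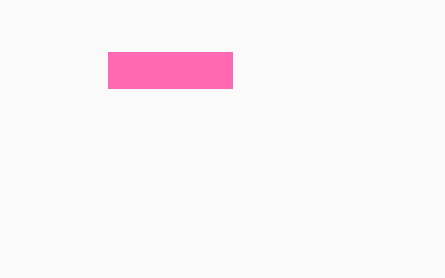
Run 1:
x0 = 108; y0 = 52; x1 = 232; y1 = 88; fill = 'hotpink'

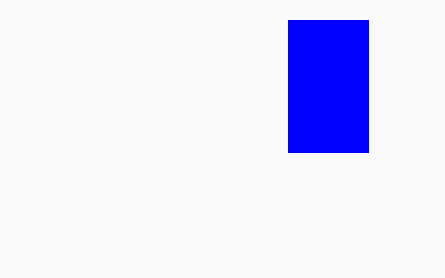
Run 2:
x0 = 288
y0 = 20
x1 = 368
y1 = 152
fill = 'blue'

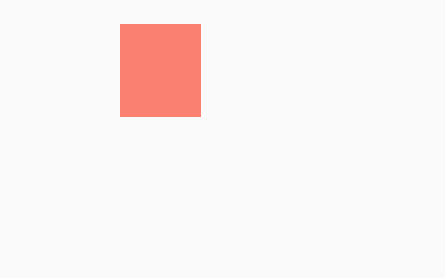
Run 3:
x0 = 120, y0 = 24, x1 = 200, y1 = 116, fill = 'salmon'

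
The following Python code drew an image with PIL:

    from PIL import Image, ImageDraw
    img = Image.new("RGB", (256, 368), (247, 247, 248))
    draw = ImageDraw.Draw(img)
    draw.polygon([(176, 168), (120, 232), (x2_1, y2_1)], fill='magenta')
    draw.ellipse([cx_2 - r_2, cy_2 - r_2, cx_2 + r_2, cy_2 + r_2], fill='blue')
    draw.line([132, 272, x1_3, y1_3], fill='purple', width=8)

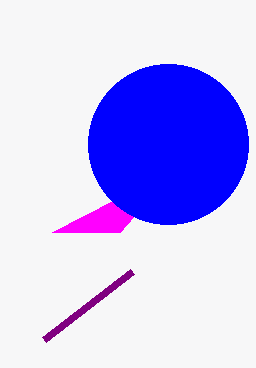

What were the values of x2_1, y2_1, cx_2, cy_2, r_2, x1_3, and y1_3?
x2_1 = 52; y2_1 = 232; cx_2 = 168; cy_2 = 144; r_2 = 80; x1_3 = 44; y1_3 = 340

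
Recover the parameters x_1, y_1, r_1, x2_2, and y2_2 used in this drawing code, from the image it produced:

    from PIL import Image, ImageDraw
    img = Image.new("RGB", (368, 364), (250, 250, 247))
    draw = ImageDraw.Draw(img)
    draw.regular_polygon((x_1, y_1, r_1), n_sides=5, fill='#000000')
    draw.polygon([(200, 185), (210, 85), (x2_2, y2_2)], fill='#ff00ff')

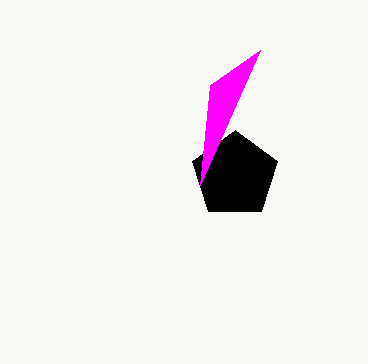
x_1 = 235, y_1 = 175, r_1 = 45, x2_2 = 260, y2_2 = 50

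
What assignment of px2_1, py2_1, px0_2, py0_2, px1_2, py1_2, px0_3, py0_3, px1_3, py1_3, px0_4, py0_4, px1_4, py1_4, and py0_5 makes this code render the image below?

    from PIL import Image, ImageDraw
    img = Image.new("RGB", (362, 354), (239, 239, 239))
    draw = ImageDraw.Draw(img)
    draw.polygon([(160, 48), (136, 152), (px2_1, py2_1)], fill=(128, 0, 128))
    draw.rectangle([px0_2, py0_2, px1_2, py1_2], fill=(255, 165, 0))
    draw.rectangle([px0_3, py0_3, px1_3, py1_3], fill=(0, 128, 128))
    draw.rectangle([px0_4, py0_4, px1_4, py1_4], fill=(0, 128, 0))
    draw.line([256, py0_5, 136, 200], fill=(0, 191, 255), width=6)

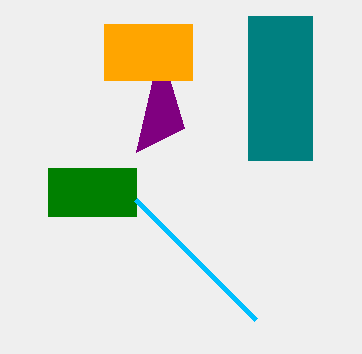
px2_1 = 184; py2_1 = 128; px0_2 = 104; py0_2 = 24; px1_2 = 192; py1_2 = 80; px0_3 = 248; py0_3 = 16; px1_3 = 312; py1_3 = 160; px0_4 = 48; py0_4 = 168; px1_4 = 136; py1_4 = 216; py0_5 = 320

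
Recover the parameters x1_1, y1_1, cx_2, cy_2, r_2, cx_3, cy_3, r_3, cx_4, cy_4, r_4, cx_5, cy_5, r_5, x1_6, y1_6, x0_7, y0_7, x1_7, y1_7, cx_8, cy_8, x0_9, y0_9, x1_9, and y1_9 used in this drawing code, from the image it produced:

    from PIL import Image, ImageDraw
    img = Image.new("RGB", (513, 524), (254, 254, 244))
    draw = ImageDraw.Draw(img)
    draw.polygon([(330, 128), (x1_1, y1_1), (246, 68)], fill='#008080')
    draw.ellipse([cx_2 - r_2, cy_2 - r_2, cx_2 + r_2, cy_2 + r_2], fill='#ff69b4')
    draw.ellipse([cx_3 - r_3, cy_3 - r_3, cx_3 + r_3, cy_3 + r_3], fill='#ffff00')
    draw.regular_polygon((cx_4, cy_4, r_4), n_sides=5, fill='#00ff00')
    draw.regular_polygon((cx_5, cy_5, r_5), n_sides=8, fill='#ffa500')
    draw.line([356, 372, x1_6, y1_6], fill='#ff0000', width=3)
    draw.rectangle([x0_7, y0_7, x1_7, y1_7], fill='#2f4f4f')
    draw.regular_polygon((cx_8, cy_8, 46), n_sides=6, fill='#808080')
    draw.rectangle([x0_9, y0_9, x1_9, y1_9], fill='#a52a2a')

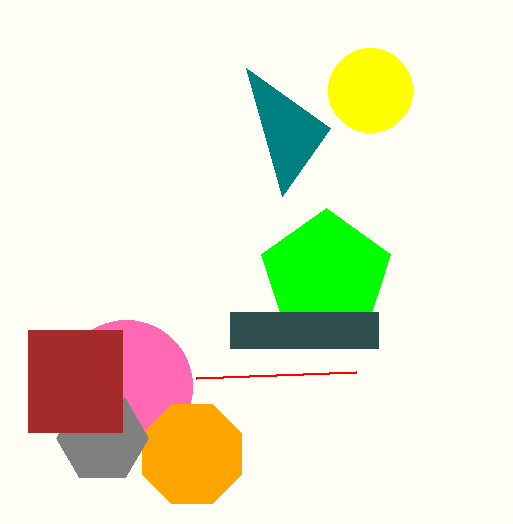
x1_1 = 282
y1_1 = 196
cx_2 = 126
cy_2 = 386
r_2 = 66
cx_3 = 370
cy_3 = 90
r_3 = 42
cx_4 = 326
cy_4 = 276
r_4 = 68
cx_5 = 192
cy_5 = 454
r_5 = 54
x1_6 = 196
y1_6 = 378
x0_7 = 230
y0_7 = 312
x1_7 = 378
y1_7 = 348
cx_8 = 102
cy_8 = 438
x0_9 = 28
y0_9 = 330
x1_9 = 122
y1_9 = 432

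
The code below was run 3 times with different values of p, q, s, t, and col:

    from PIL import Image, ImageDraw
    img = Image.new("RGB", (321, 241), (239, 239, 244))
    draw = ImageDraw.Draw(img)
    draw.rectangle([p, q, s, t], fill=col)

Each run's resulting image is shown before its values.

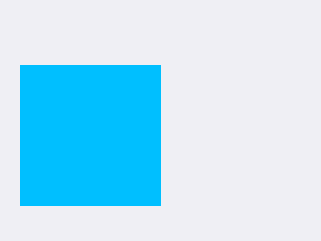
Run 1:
p = 20
q = 65
s = 160
t = 205
col = 'deepskyblue'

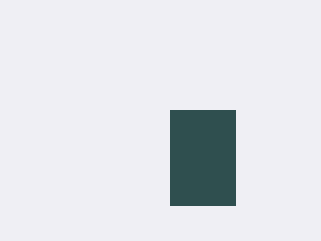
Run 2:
p = 170; q = 110; s = 235; t = 205; col = 'darkslategray'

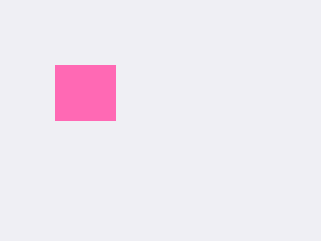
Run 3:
p = 55
q = 65
s = 115
t = 120
col = 'hotpink'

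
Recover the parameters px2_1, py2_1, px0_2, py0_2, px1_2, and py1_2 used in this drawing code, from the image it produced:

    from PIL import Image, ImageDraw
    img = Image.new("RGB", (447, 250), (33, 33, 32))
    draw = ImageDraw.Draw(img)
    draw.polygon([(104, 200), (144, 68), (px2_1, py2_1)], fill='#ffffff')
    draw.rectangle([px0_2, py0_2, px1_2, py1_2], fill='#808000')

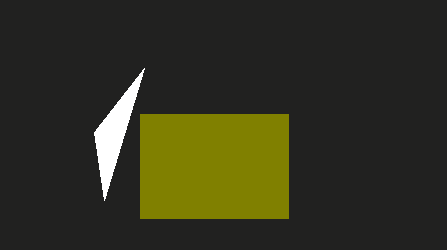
px2_1 = 94; py2_1 = 132; px0_2 = 140; py0_2 = 114; px1_2 = 288; py1_2 = 218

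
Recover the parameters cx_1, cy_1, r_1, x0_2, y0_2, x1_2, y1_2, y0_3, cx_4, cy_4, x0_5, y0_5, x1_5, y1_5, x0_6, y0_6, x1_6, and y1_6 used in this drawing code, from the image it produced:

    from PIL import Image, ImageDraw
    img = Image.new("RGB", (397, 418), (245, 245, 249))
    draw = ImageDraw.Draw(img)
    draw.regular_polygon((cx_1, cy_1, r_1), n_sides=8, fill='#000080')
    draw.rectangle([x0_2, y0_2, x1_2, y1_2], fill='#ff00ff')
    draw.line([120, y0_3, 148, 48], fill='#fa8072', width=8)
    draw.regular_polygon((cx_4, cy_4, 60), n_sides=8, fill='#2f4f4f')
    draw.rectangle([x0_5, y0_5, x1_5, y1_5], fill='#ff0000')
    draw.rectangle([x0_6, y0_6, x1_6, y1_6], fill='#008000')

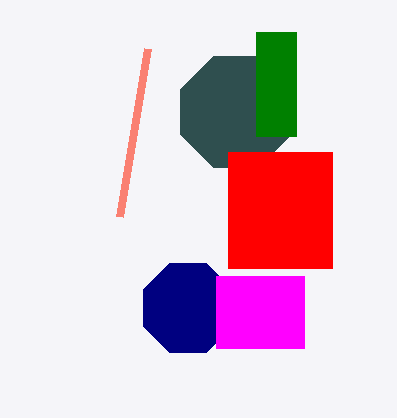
cx_1 = 188; cy_1 = 308; r_1 = 48; x0_2 = 216; y0_2 = 276; x1_2 = 304; y1_2 = 348; y0_3 = 216; cx_4 = 236; cy_4 = 112; x0_5 = 228; y0_5 = 152; x1_5 = 332; y1_5 = 268; x0_6 = 256; y0_6 = 32; x1_6 = 296; y1_6 = 136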